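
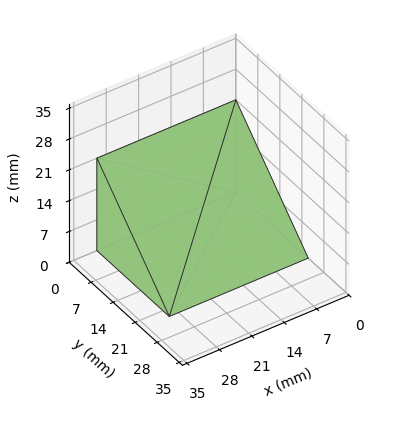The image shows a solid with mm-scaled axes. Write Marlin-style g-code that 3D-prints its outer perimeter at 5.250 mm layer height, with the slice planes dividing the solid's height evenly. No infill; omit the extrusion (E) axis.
Reading the render: the shape is a wedge (ramp): 30 × 23 mm base, rising to 21 mm along the y=0 edge and sloping linearly to z=0 at y=23 (dimensions read to the nearest mm from the axis ticks). For the g-code, the solid's height is divided into equal slices at the stated Δz and each level perimeter traced with G1 moves after a G0 lift.

; perimeter-only toolpath
G21 ; units = mm
G90 ; absolute positioning
G28 ; home
; layer 1
G0 Z5.250
G0 X0.000 Y0.000
G1 X30.000 Y0.000
G1 X30.000 Y17.250
G1 X0.000 Y17.250
G1 X0.000 Y0.000
; layer 2
G0 Z10.500
G0 X0.000 Y0.000
G1 X30.000 Y0.000
G1 X30.000 Y11.500
G1 X0.000 Y11.500
G1 X0.000 Y0.000
; layer 3
G0 Z15.750
G0 X0.000 Y0.000
G1 X30.000 Y0.000
G1 X30.000 Y5.750
G1 X0.000 Y5.750
G1 X0.000 Y0.000
M2 ; end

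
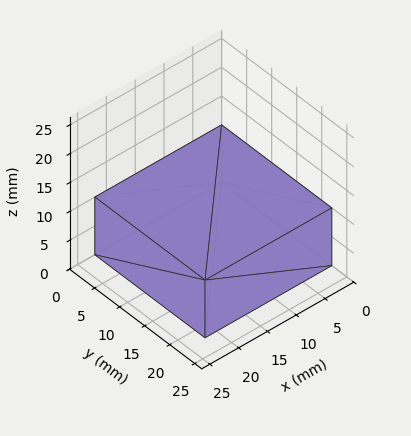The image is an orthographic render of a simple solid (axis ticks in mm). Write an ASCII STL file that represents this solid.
Reading the render: the shape is a rectangular box, roughly 22 × 22 mm footprint and 10 mm tall (dimensions read to the nearest mm from the axis ticks). For the STL, each face is triangulated and given an outward normal.

solid part
  facet normal 0.0000 0.0000 -1.0000
    outer loop
      vertex 22.000 22.000 0.000
      vertex 22.000 0.000 0.000
      vertex 0.000 0.000 0.000
    endloop
  endfacet
  facet normal 0.0000 0.0000 -1.0000
    outer loop
      vertex 0.000 22.000 0.000
      vertex 22.000 22.000 0.000
      vertex 0.000 0.000 0.000
    endloop
  endfacet
  facet normal 0.0000 0.0000 1.0000
    outer loop
      vertex 0.000 0.000 10.000
      vertex 22.000 0.000 10.000
      vertex 22.000 22.000 10.000
    endloop
  endfacet
  facet normal 0.0000 0.0000 1.0000
    outer loop
      vertex 0.000 0.000 10.000
      vertex 22.000 22.000 10.000
      vertex 0.000 22.000 10.000
    endloop
  endfacet
  facet normal 0.0000 -1.0000 0.0000
    outer loop
      vertex 0.000 0.000 0.000
      vertex 22.000 0.000 0.000
      vertex 22.000 0.000 10.000
    endloop
  endfacet
  facet normal 0.0000 -1.0000 0.0000
    outer loop
      vertex 0.000 0.000 0.000
      vertex 22.000 0.000 10.000
      vertex 0.000 0.000 10.000
    endloop
  endfacet
  facet normal 0.0000 1.0000 0.0000
    outer loop
      vertex 22.000 22.000 10.000
      vertex 22.000 22.000 0.000
      vertex 0.000 22.000 0.000
    endloop
  endfacet
  facet normal 0.0000 1.0000 0.0000
    outer loop
      vertex 0.000 22.000 10.000
      vertex 22.000 22.000 10.000
      vertex 0.000 22.000 0.000
    endloop
  endfacet
  facet normal -1.0000 0.0000 0.0000
    outer loop
      vertex 0.000 22.000 10.000
      vertex 0.000 22.000 0.000
      vertex 0.000 0.000 0.000
    endloop
  endfacet
  facet normal -1.0000 0.0000 0.0000
    outer loop
      vertex 0.000 0.000 10.000
      vertex 0.000 22.000 10.000
      vertex 0.000 0.000 0.000
    endloop
  endfacet
  facet normal 1.0000 0.0000 0.0000
    outer loop
      vertex 22.000 0.000 0.000
      vertex 22.000 22.000 0.000
      vertex 22.000 22.000 10.000
    endloop
  endfacet
  facet normal 1.0000 0.0000 0.0000
    outer loop
      vertex 22.000 0.000 0.000
      vertex 22.000 22.000 10.000
      vertex 22.000 0.000 10.000
    endloop
  endfacet
endsolid part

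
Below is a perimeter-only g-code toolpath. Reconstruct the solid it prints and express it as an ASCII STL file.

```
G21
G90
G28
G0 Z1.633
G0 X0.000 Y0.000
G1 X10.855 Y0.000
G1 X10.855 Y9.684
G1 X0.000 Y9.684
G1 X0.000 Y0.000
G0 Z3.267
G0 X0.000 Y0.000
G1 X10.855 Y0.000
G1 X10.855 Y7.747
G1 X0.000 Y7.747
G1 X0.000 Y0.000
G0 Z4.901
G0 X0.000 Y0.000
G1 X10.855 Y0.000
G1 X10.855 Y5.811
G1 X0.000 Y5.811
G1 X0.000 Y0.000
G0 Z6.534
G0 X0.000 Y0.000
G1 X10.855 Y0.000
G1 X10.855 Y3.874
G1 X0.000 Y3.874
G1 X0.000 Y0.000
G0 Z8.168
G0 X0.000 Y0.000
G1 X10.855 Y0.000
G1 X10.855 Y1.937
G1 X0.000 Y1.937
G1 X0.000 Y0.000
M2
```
solid part
  facet normal 0.0000 0.0000 -1.0000
    outer loop
      vertex 10.855 11.621 0.000
      vertex 10.855 0.000 0.000
      vertex 0.000 0.000 0.000
    endloop
  endfacet
  facet normal 0.0000 0.0000 -1.0000
    outer loop
      vertex 0.000 11.621 0.000
      vertex 10.855 11.621 0.000
      vertex 0.000 0.000 0.000
    endloop
  endfacet
  facet normal 0.0000 -1.0000 0.0000
    outer loop
      vertex 0.000 0.000 0.000
      vertex 10.855 0.000 0.000
      vertex 10.855 0.000 9.801
    endloop
  endfacet
  facet normal 0.0000 -1.0000 0.0000
    outer loop
      vertex 0.000 0.000 0.000
      vertex 10.855 0.000 9.801
      vertex 0.000 0.000 9.801
    endloop
  endfacet
  facet normal 0.0000 0.6447 0.7644
    outer loop
      vertex 0.000 0.000 9.801
      vertex 10.855 0.000 9.801
      vertex 10.855 11.621 0.000
    endloop
  endfacet
  facet normal 0.0000 0.6447 0.7644
    outer loop
      vertex 0.000 0.000 9.801
      vertex 10.855 11.621 0.000
      vertex 0.000 11.621 0.000
    endloop
  endfacet
  facet normal -1.0000 0.0000 0.0000
    outer loop
      vertex 0.000 0.000 9.801
      vertex 0.000 11.621 0.000
      vertex 0.000 0.000 0.000
    endloop
  endfacet
  facet normal 1.0000 0.0000 0.0000
    outer loop
      vertex 10.855 0.000 0.000
      vertex 10.855 11.621 0.000
      vertex 10.855 0.000 9.801
    endloop
  endfacet
endsolid part

The G0 Z moves step by Δz≈1.633 mm. The G1 loops shrink linearly with z, so the solid tapers from its base footprint up to z≈9.8. Closing with a flat bottom cap and the tapered top and triangulating gives 8 facets — a wedge (ramp): 10.9 × 11.6 mm base, rising to 9.8 mm along the y=0 edge and sloping linearly to z=0 at y=11.6.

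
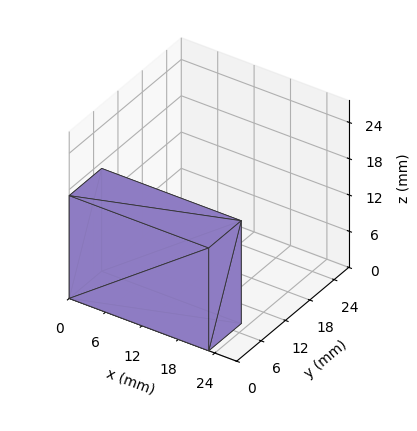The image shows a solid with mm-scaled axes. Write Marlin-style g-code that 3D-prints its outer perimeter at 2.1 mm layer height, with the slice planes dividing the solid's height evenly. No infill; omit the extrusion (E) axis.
Reading the render: the shape is a rectangular box, roughly 23 × 8 mm footprint and 17 mm tall (dimensions read to the nearest mm from the axis ticks). For the g-code, the solid's height is divided into equal slices at the stated Δz and each level perimeter traced with G1 moves after a G0 lift.

; perimeter-only toolpath
G21 ; units = mm
G90 ; absolute positioning
G28 ; home
; layer 1
G0 Z2.1
G0 X0.0 Y0.0
G1 X23.0 Y0.0
G1 X23.0 Y8.0
G1 X0.0 Y8.0
G1 X0.0 Y0.0
; layer 2
G0 Z4.2
G0 X0.0 Y0.0
G1 X23.0 Y0.0
G1 X23.0 Y8.0
G1 X0.0 Y8.0
G1 X0.0 Y0.0
; layer 3
G0 Z6.4
G0 X0.0 Y0.0
G1 X23.0 Y0.0
G1 X23.0 Y8.0
G1 X0.0 Y8.0
G1 X0.0 Y0.0
; layer 4
G0 Z8.5
G0 X0.0 Y0.0
G1 X23.0 Y0.0
G1 X23.0 Y8.0
G1 X0.0 Y8.0
G1 X0.0 Y0.0
; layer 5
G0 Z10.6
G0 X0.0 Y0.0
G1 X23.0 Y0.0
G1 X23.0 Y8.0
G1 X0.0 Y8.0
G1 X0.0 Y0.0
; layer 6
G0 Z12.8
G0 X0.0 Y0.0
G1 X23.0 Y0.0
G1 X23.0 Y8.0
G1 X0.0 Y8.0
G1 X0.0 Y0.0
; layer 7
G0 Z14.9
G0 X0.0 Y0.0
G1 X23.0 Y0.0
G1 X23.0 Y8.0
G1 X0.0 Y8.0
G1 X0.0 Y0.0
; layer 8
G0 Z17.0
G0 X0.0 Y0.0
G1 X23.0 Y0.0
G1 X23.0 Y8.0
G1 X0.0 Y8.0
G1 X0.0 Y0.0
M2 ; end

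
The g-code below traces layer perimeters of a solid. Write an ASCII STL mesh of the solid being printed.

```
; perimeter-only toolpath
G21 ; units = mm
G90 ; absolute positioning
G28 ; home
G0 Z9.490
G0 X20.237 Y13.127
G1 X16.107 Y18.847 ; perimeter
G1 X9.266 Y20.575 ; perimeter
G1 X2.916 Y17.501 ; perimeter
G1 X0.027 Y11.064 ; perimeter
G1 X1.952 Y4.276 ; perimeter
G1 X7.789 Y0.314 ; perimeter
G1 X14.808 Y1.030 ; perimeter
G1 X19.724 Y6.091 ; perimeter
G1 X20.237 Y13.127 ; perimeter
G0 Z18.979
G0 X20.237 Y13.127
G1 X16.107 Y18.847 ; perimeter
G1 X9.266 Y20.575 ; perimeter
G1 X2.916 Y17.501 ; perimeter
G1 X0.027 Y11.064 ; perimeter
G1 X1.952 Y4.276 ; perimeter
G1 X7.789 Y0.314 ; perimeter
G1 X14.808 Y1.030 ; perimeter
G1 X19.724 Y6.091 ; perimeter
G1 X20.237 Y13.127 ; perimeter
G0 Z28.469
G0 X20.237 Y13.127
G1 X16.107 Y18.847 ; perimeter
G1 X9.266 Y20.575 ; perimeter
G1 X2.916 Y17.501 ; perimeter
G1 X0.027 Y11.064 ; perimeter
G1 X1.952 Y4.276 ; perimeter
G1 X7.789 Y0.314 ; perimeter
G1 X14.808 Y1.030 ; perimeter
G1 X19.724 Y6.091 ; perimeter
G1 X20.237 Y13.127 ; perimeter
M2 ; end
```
solid part
  facet normal 0.0000 0.0000 -1.0000
    outer loop
      vertex 9.266 20.575 0.000
      vertex 16.107 18.847 0.000
      vertex 20.237 13.127 0.000
    endloop
  endfacet
  facet normal 0.0000 0.0000 -1.0000
    outer loop
      vertex 2.916 17.501 0.000
      vertex 9.266 20.575 0.000
      vertex 20.237 13.127 0.000
    endloop
  endfacet
  facet normal 0.0000 0.0000 -1.0000
    outer loop
      vertex 0.027 11.064 0.000
      vertex 2.916 17.501 0.000
      vertex 20.237 13.127 0.000
    endloop
  endfacet
  facet normal 0.0000 0.0000 -1.0000
    outer loop
      vertex 1.952 4.276 0.000
      vertex 0.027 11.064 0.000
      vertex 20.237 13.127 0.000
    endloop
  endfacet
  facet normal 0.0000 0.0000 -1.0000
    outer loop
      vertex 7.789 0.314 0.000
      vertex 1.952 4.276 0.000
      vertex 20.237 13.127 0.000
    endloop
  endfacet
  facet normal 0.0000 0.0000 -1.0000
    outer loop
      vertex 14.808 1.030 0.000
      vertex 7.789 0.314 0.000
      vertex 20.237 13.127 0.000
    endloop
  endfacet
  facet normal 0.0000 0.0000 -1.0000
    outer loop
      vertex 19.724 6.091 0.000
      vertex 14.808 1.030 0.000
      vertex 20.237 13.127 0.000
    endloop
  endfacet
  facet normal 0.0000 0.0000 1.0000
    outer loop
      vertex 20.237 13.127 28.469
      vertex 16.107 18.847 28.469
      vertex 9.266 20.575 28.469
    endloop
  endfacet
  facet normal 0.0000 0.0000 1.0000
    outer loop
      vertex 20.237 13.127 28.469
      vertex 9.266 20.575 28.469
      vertex 2.916 17.501 28.469
    endloop
  endfacet
  facet normal 0.0000 0.0000 1.0000
    outer loop
      vertex 20.237 13.127 28.469
      vertex 2.916 17.501 28.469
      vertex 0.027 11.064 28.469
    endloop
  endfacet
  facet normal 0.0000 0.0000 1.0000
    outer loop
      vertex 20.237 13.127 28.469
      vertex 0.027 11.064 28.469
      vertex 1.952 4.276 28.469
    endloop
  endfacet
  facet normal 0.0000 0.0000 1.0000
    outer loop
      vertex 20.237 13.127 28.469
      vertex 1.952 4.276 28.469
      vertex 7.789 0.314 28.469
    endloop
  endfacet
  facet normal 0.0000 0.0000 1.0000
    outer loop
      vertex 20.237 13.127 28.469
      vertex 7.789 0.314 28.469
      vertex 14.808 1.030 28.469
    endloop
  endfacet
  facet normal 0.0000 0.0000 1.0000
    outer loop
      vertex 20.237 13.127 28.469
      vertex 14.808 1.030 28.469
      vertex 19.724 6.091 28.469
    endloop
  endfacet
  facet normal 0.8108 0.5854 0.0000
    outer loop
      vertex 20.237 13.127 0.000
      vertex 16.107 18.847 0.000
      vertex 16.107 18.847 28.469
    endloop
  endfacet
  facet normal 0.8108 0.5854 0.0000
    outer loop
      vertex 20.237 13.127 0.000
      vertex 16.107 18.847 28.469
      vertex 20.237 13.127 28.469
    endloop
  endfacet
  facet normal 0.2449 0.9695 0.0000
    outer loop
      vertex 16.107 18.847 0.000
      vertex 9.266 20.575 0.000
      vertex 9.266 20.575 28.469
    endloop
  endfacet
  facet normal 0.2449 0.9695 0.0000
    outer loop
      vertex 16.107 18.847 0.000
      vertex 9.266 20.575 28.469
      vertex 16.107 18.847 28.469
    endloop
  endfacet
  facet normal -0.4357 0.9001 0.0000
    outer loop
      vertex 9.266 20.575 0.000
      vertex 2.916 17.501 0.000
      vertex 2.916 17.501 28.469
    endloop
  endfacet
  facet normal -0.4357 0.9001 0.0000
    outer loop
      vertex 9.266 20.575 0.000
      vertex 2.916 17.501 28.469
      vertex 9.266 20.575 28.469
    endloop
  endfacet
  facet normal -0.9123 0.4095 0.0000
    outer loop
      vertex 2.916 17.501 0.000
      vertex 0.027 11.064 0.000
      vertex 0.027 11.064 28.469
    endloop
  endfacet
  facet normal -0.9123 0.4095 0.0000
    outer loop
      vertex 2.916 17.501 0.000
      vertex 0.027 11.064 28.469
      vertex 2.916 17.501 28.469
    endloop
  endfacet
  facet normal -0.9621 -0.2728 0.0000
    outer loop
      vertex 0.027 11.064 0.000
      vertex 1.952 4.276 0.000
      vertex 1.952 4.276 28.469
    endloop
  endfacet
  facet normal -0.9621 -0.2728 0.0000
    outer loop
      vertex 0.027 11.064 0.000
      vertex 1.952 4.276 28.469
      vertex 0.027 11.064 28.469
    endloop
  endfacet
  facet normal -0.5616 -0.8274 0.0000
    outer loop
      vertex 1.952 4.276 0.000
      vertex 7.789 0.314 0.000
      vertex 7.789 0.314 28.469
    endloop
  endfacet
  facet normal -0.5616 -0.8274 0.0000
    outer loop
      vertex 1.952 4.276 0.000
      vertex 7.789 0.314 28.469
      vertex 1.952 4.276 28.469
    endloop
  endfacet
  facet normal 0.1015 -0.9948 0.0000
    outer loop
      vertex 7.789 0.314 0.000
      vertex 14.808 1.030 0.000
      vertex 14.808 1.030 28.469
    endloop
  endfacet
  facet normal 0.1015 -0.9948 0.0000
    outer loop
      vertex 7.789 0.314 0.000
      vertex 14.808 1.030 28.469
      vertex 7.789 0.314 28.469
    endloop
  endfacet
  facet normal 0.7173 -0.6968 0.0000
    outer loop
      vertex 14.808 1.030 0.000
      vertex 19.724 6.091 0.000
      vertex 19.724 6.091 28.469
    endloop
  endfacet
  facet normal 0.7173 -0.6968 0.0000
    outer loop
      vertex 14.808 1.030 0.000
      vertex 19.724 6.091 28.469
      vertex 14.808 1.030 28.469
    endloop
  endfacet
  facet normal 0.9974 -0.0727 0.0000
    outer loop
      vertex 19.724 6.091 0.000
      vertex 20.237 13.127 0.000
      vertex 20.237 13.127 28.469
    endloop
  endfacet
  facet normal 0.9974 -0.0727 0.0000
    outer loop
      vertex 19.724 6.091 0.000
      vertex 20.237 13.127 28.469
      vertex 19.724 6.091 28.469
    endloop
  endfacet
endsolid part

The G0 Z moves step by Δz≈9.490 mm. Every layer's G1 loop is the same polygon, so the solid is a straight extrusion of it from z=0 to z≈28.5. Closing with flat bottom and top caps and triangulating gives 32 facets — a regular 9-sided prism (a cylinder approximated with 9 flat sides), circumscribed radius ≈ 10.3 mm, height ≈ 28.5 mm.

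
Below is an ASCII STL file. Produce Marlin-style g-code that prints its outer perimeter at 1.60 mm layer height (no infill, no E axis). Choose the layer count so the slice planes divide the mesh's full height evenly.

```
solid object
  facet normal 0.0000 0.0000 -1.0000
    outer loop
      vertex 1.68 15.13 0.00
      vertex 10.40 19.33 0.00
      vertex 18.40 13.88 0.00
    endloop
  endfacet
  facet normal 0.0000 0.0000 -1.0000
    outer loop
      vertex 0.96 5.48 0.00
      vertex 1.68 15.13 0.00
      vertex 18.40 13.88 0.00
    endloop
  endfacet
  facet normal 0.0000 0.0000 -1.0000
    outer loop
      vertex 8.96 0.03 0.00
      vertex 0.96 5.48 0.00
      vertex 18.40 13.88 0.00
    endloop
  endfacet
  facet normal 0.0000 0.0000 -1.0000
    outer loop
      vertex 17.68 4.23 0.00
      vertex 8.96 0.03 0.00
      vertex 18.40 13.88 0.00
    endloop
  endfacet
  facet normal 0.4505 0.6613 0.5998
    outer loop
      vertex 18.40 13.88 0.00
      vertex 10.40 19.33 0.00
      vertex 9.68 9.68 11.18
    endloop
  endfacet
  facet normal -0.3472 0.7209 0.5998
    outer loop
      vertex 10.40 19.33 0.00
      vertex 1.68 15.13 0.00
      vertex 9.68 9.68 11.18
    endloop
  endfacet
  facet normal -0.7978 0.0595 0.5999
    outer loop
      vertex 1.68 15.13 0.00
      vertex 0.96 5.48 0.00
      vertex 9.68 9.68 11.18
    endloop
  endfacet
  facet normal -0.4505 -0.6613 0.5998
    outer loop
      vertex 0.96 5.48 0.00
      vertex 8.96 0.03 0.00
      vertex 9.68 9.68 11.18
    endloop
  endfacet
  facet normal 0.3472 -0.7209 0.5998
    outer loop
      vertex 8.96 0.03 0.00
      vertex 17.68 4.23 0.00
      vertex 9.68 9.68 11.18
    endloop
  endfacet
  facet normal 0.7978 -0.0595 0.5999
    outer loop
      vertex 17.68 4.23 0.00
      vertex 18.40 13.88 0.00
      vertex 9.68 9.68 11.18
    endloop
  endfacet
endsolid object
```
; perimeter-only toolpath
G21 ; units = mm
G90 ; absolute positioning
G28 ; home
; layer 1
G0 Z1.60
G0 X17.15 Y13.28
G1 X10.30 Y17.95
G1 X2.82 Y14.35
G1 X2.21 Y6.08
G1 X9.06 Y1.41
G1 X16.54 Y5.01
G1 X17.15 Y13.28
; layer 2
G0 Z3.19
G0 X15.91 Y12.68
G1 X10.19 Y16.57
G1 X3.97 Y13.57
G1 X3.45 Y6.68
G1 X9.17 Y2.79
G1 X15.39 Y5.79
G1 X15.91 Y12.68
; layer 3
G0 Z4.79
G0 X14.66 Y12.08
G1 X10.09 Y15.19
G1 X5.11 Y12.79
G1 X4.70 Y7.28
G1 X9.27 Y4.17
G1 X14.25 Y6.57
G1 X14.66 Y12.08
; layer 4
G0 Z6.39
G0 X13.42 Y11.48
G1 X9.99 Y13.82
G1 X6.25 Y12.02
G1 X5.94 Y7.88
G1 X9.37 Y5.54
G1 X13.11 Y7.34
G1 X13.42 Y11.48
; layer 5
G0 Z7.99
G0 X12.17 Y10.88
G1 X9.89 Y12.44
G1 X7.39 Y11.24
G1 X7.19 Y8.48
G1 X9.47 Y6.92
G1 X11.97 Y8.12
G1 X12.17 Y10.88
; layer 6
G0 Z9.58
G0 X10.93 Y10.28
G1 X9.78 Y11.06
G1 X8.54 Y10.46
G1 X8.43 Y9.08
G1 X9.58 Y8.30
G1 X10.82 Y8.90
G1 X10.93 Y10.28
M2 ; end

The solid is a regular 6-sided pyramid, base circumscribed radius ≈ 9.68 mm, apex at z ≈ 11.2 mm. Slicing at Δz = 1.60 mm — 7 equal slices spanning the solid's height, so layer i sits at z = i·h/7 — gives 6 non-empty perimeters. Each is a 6-segment closed polygon; G0 lifts to the layer z and rapids to the start vertex, then G1 traces the edges. The cross-section shrinks linearly with z (the slice at the apex is degenerate and omitted).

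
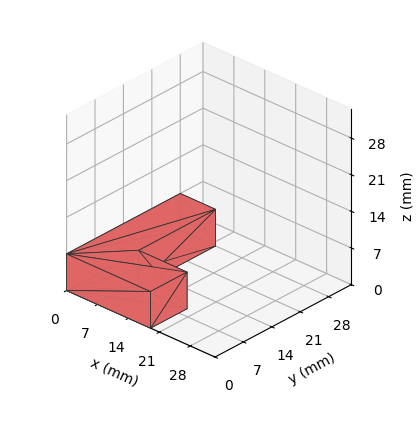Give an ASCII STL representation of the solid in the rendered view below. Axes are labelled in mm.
Reading the render: the shape is an L-shaped prism: outer 19 × 28 mm, arm thicknesses ≈ 9 mm (horizontal) and 8 mm (vertical), extruded 7 mm in z (dimensions read to the nearest mm from the axis ticks). For the STL, each face is triangulated and given an outward normal.

solid part
  facet normal 0.0000 0.0000 -1.0000
    outer loop
      vertex 19.0 9.0 0.0
      vertex 19.0 0.0 0.0
      vertex 0.0 0.0 0.0
    endloop
  endfacet
  facet normal 0.0000 0.0000 -1.0000
    outer loop
      vertex 8.0 9.0 0.0
      vertex 19.0 9.0 0.0
      vertex 0.0 0.0 0.0
    endloop
  endfacet
  facet normal 0.0000 0.0000 -1.0000
    outer loop
      vertex 8.0 28.0 0.0
      vertex 8.0 9.0 0.0
      vertex 0.0 0.0 0.0
    endloop
  endfacet
  facet normal 0.0000 0.0000 -1.0000
    outer loop
      vertex 0.0 28.0 0.0
      vertex 8.0 28.0 0.0
      vertex 0.0 0.0 0.0
    endloop
  endfacet
  facet normal 0.0000 0.0000 1.0000
    outer loop
      vertex 0.0 0.0 7.0
      vertex 19.0 0.0 7.0
      vertex 19.0 9.0 7.0
    endloop
  endfacet
  facet normal 0.0000 0.0000 1.0000
    outer loop
      vertex 0.0 0.0 7.0
      vertex 19.0 9.0 7.0
      vertex 8.0 9.0 7.0
    endloop
  endfacet
  facet normal 0.0000 0.0000 1.0000
    outer loop
      vertex 0.0 0.0 7.0
      vertex 8.0 9.0 7.0
      vertex 8.0 28.0 7.0
    endloop
  endfacet
  facet normal 0.0000 0.0000 1.0000
    outer loop
      vertex 0.0 0.0 7.0
      vertex 8.0 28.0 7.0
      vertex 0.0 28.0 7.0
    endloop
  endfacet
  facet normal 0.0000 -1.0000 0.0000
    outer loop
      vertex 0.0 0.0 0.0
      vertex 19.0 0.0 0.0
      vertex 19.0 0.0 7.0
    endloop
  endfacet
  facet normal 0.0000 -1.0000 0.0000
    outer loop
      vertex 0.0 0.0 0.0
      vertex 19.0 0.0 7.0
      vertex 0.0 0.0 7.0
    endloop
  endfacet
  facet normal 1.0000 0.0000 0.0000
    outer loop
      vertex 19.0 0.0 0.0
      vertex 19.0 9.0 0.0
      vertex 19.0 9.0 7.0
    endloop
  endfacet
  facet normal 1.0000 0.0000 0.0000
    outer loop
      vertex 19.0 0.0 0.0
      vertex 19.0 9.0 7.0
      vertex 19.0 0.0 7.0
    endloop
  endfacet
  facet normal 0.0000 1.0000 0.0000
    outer loop
      vertex 19.0 9.0 0.0
      vertex 8.0 9.0 0.0
      vertex 8.0 9.0 7.0
    endloop
  endfacet
  facet normal 0.0000 1.0000 0.0000
    outer loop
      vertex 19.0 9.0 0.0
      vertex 8.0 9.0 7.0
      vertex 19.0 9.0 7.0
    endloop
  endfacet
  facet normal 1.0000 0.0000 0.0000
    outer loop
      vertex 8.0 9.0 0.0
      vertex 8.0 28.0 0.0
      vertex 8.0 28.0 7.0
    endloop
  endfacet
  facet normal 1.0000 0.0000 0.0000
    outer loop
      vertex 8.0 9.0 0.0
      vertex 8.0 28.0 7.0
      vertex 8.0 9.0 7.0
    endloop
  endfacet
  facet normal 0.0000 1.0000 0.0000
    outer loop
      vertex 8.0 28.0 0.0
      vertex 0.0 28.0 0.0
      vertex 0.0 28.0 7.0
    endloop
  endfacet
  facet normal 0.0000 1.0000 0.0000
    outer loop
      vertex 8.0 28.0 0.0
      vertex 0.0 28.0 7.0
      vertex 8.0 28.0 7.0
    endloop
  endfacet
  facet normal -1.0000 0.0000 0.0000
    outer loop
      vertex 0.0 28.0 0.0
      vertex 0.0 0.0 0.0
      vertex 0.0 0.0 7.0
    endloop
  endfacet
  facet normal -1.0000 0.0000 0.0000
    outer loop
      vertex 0.0 28.0 0.0
      vertex 0.0 0.0 7.0
      vertex 0.0 28.0 7.0
    endloop
  endfacet
endsolid part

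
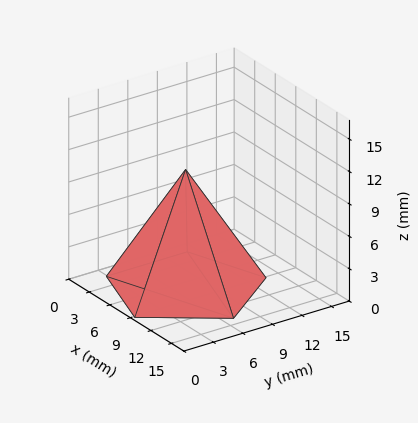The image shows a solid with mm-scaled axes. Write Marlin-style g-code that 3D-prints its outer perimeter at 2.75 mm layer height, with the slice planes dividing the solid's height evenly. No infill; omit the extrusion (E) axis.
Reading the render: the shape is a regular 5-sided pyramid, base circumscribed radius ≈ 7 mm, apex at z ≈ 11 mm (dimensions read to the nearest mm from the axis ticks). For the g-code, the solid's height is divided into equal slices at the stated Δz and each level perimeter traced with G1 moves after a G0 lift.

; perimeter-only toolpath
G21 ; units = mm
G90 ; absolute positioning
G28 ; home
; layer 1
G0 Z2.75
G0 X12.25 Y7.00
G1 X8.62 Y12.00
G1 X2.75 Y10.08
G1 X2.75 Y3.92
G1 X8.62 Y2.00
G1 X12.25 Y7.00
; layer 2
G0 Z5.50
G0 X10.50 Y7.00
G1 X8.08 Y10.33
G1 X4.17 Y9.05
G1 X4.17 Y4.95
G1 X8.08 Y3.67
G1 X10.50 Y7.00
; layer 3
G0 Z8.25
G0 X8.75 Y7.00
G1 X7.54 Y8.66
G1 X5.58 Y8.03
G1 X5.58 Y5.97
G1 X7.54 Y5.33
G1 X8.75 Y7.00
M2 ; end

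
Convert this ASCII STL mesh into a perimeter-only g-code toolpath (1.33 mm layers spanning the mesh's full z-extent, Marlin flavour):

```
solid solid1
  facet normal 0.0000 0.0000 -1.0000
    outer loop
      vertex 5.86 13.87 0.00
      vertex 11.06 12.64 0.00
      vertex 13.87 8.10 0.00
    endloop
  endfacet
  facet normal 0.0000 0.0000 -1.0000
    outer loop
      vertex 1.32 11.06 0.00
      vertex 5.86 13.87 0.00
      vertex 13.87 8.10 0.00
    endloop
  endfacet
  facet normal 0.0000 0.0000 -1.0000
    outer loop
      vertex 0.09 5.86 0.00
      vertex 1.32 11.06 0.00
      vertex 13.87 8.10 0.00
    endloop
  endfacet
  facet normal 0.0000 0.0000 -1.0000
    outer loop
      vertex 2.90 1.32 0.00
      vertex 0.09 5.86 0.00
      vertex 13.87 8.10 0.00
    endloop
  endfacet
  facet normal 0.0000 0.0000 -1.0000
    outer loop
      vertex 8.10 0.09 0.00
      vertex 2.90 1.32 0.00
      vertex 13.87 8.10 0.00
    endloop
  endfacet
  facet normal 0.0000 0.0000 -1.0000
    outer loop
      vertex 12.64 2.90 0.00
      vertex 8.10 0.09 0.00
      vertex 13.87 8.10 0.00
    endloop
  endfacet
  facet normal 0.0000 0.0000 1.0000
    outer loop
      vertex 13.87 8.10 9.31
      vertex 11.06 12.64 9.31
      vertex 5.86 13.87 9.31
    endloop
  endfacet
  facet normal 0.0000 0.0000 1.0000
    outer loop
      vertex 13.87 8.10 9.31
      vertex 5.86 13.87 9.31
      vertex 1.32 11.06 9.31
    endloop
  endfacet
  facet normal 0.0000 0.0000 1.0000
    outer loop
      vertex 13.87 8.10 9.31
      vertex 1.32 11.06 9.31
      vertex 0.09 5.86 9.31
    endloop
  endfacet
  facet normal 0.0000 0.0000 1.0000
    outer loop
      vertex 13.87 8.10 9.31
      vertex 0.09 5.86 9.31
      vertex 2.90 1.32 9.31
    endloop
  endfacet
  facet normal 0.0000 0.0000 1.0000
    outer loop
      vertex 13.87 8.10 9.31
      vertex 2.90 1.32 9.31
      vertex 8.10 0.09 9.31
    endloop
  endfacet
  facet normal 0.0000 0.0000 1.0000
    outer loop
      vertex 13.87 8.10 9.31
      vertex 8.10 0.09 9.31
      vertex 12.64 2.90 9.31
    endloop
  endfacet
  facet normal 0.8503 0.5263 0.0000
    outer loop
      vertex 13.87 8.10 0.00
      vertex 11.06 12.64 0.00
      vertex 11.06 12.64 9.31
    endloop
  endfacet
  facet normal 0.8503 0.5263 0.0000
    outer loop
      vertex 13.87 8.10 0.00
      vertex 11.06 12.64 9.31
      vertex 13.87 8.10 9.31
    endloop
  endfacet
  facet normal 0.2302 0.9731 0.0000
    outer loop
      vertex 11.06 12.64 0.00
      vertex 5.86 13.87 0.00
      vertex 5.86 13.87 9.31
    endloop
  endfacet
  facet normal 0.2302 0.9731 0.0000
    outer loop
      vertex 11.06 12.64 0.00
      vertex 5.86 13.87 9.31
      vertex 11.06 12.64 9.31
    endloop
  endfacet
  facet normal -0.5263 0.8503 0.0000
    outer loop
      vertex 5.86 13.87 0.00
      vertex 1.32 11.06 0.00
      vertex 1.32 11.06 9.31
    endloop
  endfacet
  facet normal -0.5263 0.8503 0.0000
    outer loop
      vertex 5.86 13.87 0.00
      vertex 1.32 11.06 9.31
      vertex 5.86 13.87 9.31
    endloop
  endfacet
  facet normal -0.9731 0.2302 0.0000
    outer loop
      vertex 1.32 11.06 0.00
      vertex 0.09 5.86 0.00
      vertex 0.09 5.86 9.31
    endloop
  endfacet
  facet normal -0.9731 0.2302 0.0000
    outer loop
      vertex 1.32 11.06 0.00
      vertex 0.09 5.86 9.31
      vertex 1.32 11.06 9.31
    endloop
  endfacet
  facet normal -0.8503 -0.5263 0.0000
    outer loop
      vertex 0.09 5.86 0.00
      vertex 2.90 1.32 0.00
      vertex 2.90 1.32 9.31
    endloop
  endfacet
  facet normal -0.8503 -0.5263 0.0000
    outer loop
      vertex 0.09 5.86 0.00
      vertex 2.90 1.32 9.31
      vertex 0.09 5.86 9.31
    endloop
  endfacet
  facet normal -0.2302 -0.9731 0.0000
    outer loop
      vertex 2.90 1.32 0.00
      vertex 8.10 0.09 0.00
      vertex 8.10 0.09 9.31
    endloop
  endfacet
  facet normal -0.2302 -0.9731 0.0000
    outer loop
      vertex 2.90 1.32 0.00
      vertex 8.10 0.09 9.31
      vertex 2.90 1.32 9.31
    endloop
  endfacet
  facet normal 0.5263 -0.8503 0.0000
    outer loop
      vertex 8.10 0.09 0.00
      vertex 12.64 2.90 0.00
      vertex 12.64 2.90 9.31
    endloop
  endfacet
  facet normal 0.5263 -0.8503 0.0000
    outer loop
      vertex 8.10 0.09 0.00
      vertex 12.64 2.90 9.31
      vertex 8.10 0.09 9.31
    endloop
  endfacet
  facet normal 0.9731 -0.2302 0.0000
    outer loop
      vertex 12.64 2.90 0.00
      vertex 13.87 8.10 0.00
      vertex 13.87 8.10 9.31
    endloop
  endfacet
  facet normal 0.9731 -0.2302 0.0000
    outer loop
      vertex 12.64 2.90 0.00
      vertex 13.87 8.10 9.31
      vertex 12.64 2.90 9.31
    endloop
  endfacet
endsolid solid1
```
; perimeter-only toolpath
G21 ; units = mm
G90 ; absolute positioning
G28 ; home
; layer 1
G0 Z1.33
G0 X13.87 Y8.10
G1 X11.06 Y12.64
G1 X5.86 Y13.87
G1 X1.32 Y11.06
G1 X0.09 Y5.86
G1 X2.90 Y1.32
G1 X8.10 Y0.09
G1 X12.64 Y2.90
G1 X13.87 Y8.10
; layer 2
G0 Z2.66
G0 X13.87 Y8.10
G1 X11.06 Y12.64
G1 X5.86 Y13.87
G1 X1.32 Y11.06
G1 X0.09 Y5.86
G1 X2.90 Y1.32
G1 X8.10 Y0.09
G1 X12.64 Y2.90
G1 X13.87 Y8.10
; layer 3
G0 Z3.99
G0 X13.87 Y8.10
G1 X11.06 Y12.64
G1 X5.86 Y13.87
G1 X1.32 Y11.06
G1 X0.09 Y5.86
G1 X2.90 Y1.32
G1 X8.10 Y0.09
G1 X12.64 Y2.90
G1 X13.87 Y8.10
; layer 4
G0 Z5.32
G0 X13.87 Y8.10
G1 X11.06 Y12.64
G1 X5.86 Y13.87
G1 X1.32 Y11.06
G1 X0.09 Y5.86
G1 X2.90 Y1.32
G1 X8.10 Y0.09
G1 X12.64 Y2.90
G1 X13.87 Y8.10
; layer 5
G0 Z6.65
G0 X13.87 Y8.10
G1 X11.06 Y12.64
G1 X5.86 Y13.87
G1 X1.32 Y11.06
G1 X0.09 Y5.86
G1 X2.90 Y1.32
G1 X8.10 Y0.09
G1 X12.64 Y2.90
G1 X13.87 Y8.10
; layer 6
G0 Z7.98
G0 X13.87 Y8.10
G1 X11.06 Y12.64
G1 X5.86 Y13.87
G1 X1.32 Y11.06
G1 X0.09 Y5.86
G1 X2.90 Y1.32
G1 X8.10 Y0.09
G1 X12.64 Y2.90
G1 X13.87 Y8.10
; layer 7
G0 Z9.31
G0 X13.87 Y8.10
G1 X11.06 Y12.64
G1 X5.86 Y13.87
G1 X1.32 Y11.06
G1 X0.09 Y5.86
G1 X2.90 Y1.32
G1 X8.10 Y0.09
G1 X12.64 Y2.90
G1 X13.87 Y8.10
M2 ; end

The solid is a regular 8-sided prism (a cylinder approximated with 8 flat sides), circumscribed radius ≈ 6.98 mm, height ≈ 9.31 mm. Slicing at Δz = 1.33 mm — 7 equal slices spanning the solid's height, so layer i sits at z = i·h/7 — gives 7 non-empty perimeters. Each is a 8-segment closed polygon; G0 lifts to the layer z and rapids to the start vertex, then G1 traces the edges.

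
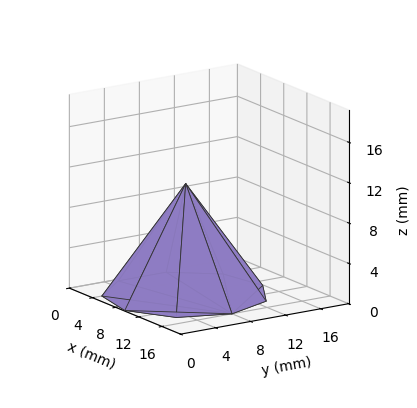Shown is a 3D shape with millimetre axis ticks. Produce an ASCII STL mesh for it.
Reading the render: the shape is a regular 9-sided pyramid, base circumscribed radius ≈ 8 mm, apex at z ≈ 11 mm (dimensions read to the nearest mm from the axis ticks). For the STL, each face is triangulated and given an outward normal.

solid part
  facet normal 0.0000 0.0000 -1.0000
    outer loop
      vertex 9.39 15.88 0.00
      vertex 14.13 13.14 0.00
      vertex 16.00 8.00 0.00
    endloop
  endfacet
  facet normal 0.0000 0.0000 -1.0000
    outer loop
      vertex 4.00 14.93 0.00
      vertex 9.39 15.88 0.00
      vertex 16.00 8.00 0.00
    endloop
  endfacet
  facet normal 0.0000 0.0000 -1.0000
    outer loop
      vertex 0.48 10.74 0.00
      vertex 4.00 14.93 0.00
      vertex 16.00 8.00 0.00
    endloop
  endfacet
  facet normal 0.0000 0.0000 -1.0000
    outer loop
      vertex 0.48 5.26 0.00
      vertex 0.48 10.74 0.00
      vertex 16.00 8.00 0.00
    endloop
  endfacet
  facet normal 0.0000 0.0000 -1.0000
    outer loop
      vertex 4.00 1.07 0.00
      vertex 0.48 5.26 0.00
      vertex 16.00 8.00 0.00
    endloop
  endfacet
  facet normal 0.0000 0.0000 -1.0000
    outer loop
      vertex 9.39 0.12 0.00
      vertex 4.00 1.07 0.00
      vertex 16.00 8.00 0.00
    endloop
  endfacet
  facet normal 0.0000 0.0000 -1.0000
    outer loop
      vertex 14.13 2.86 0.00
      vertex 9.39 0.12 0.00
      vertex 16.00 8.00 0.00
    endloop
  endfacet
  facet normal 0.7759 0.2823 0.5643
    outer loop
      vertex 16.00 8.00 0.00
      vertex 14.13 13.14 0.00
      vertex 8.00 8.00 11.00
    endloop
  endfacet
  facet normal 0.4132 0.7148 0.5642
    outer loop
      vertex 14.13 13.14 0.00
      vertex 9.39 15.88 0.00
      vertex 8.00 8.00 11.00
    endloop
  endfacet
  facet normal -0.1433 0.8130 0.5643
    outer loop
      vertex 9.39 15.88 0.00
      vertex 4.00 14.93 0.00
      vertex 8.00 8.00 11.00
    endloop
  endfacet
  facet normal -0.6321 0.5310 0.5644
    outer loop
      vertex 4.00 14.93 0.00
      vertex 0.48 10.74 0.00
      vertex 8.00 8.00 11.00
    endloop
  endfacet
  facet normal -0.8255 0.0000 0.5644
    outer loop
      vertex 0.48 10.74 0.00
      vertex 0.48 5.26 0.00
      vertex 8.00 8.00 11.00
    endloop
  endfacet
  facet normal -0.6321 -0.5310 0.5644
    outer loop
      vertex 0.48 5.26 0.00
      vertex 4.00 1.07 0.00
      vertex 8.00 8.00 11.00
    endloop
  endfacet
  facet normal -0.1433 -0.8130 0.5643
    outer loop
      vertex 4.00 1.07 0.00
      vertex 9.39 0.12 0.00
      vertex 8.00 8.00 11.00
    endloop
  endfacet
  facet normal 0.4132 -0.7148 0.5642
    outer loop
      vertex 9.39 0.12 0.00
      vertex 14.13 2.86 0.00
      vertex 8.00 8.00 11.00
    endloop
  endfacet
  facet normal 0.7759 -0.2823 0.5643
    outer loop
      vertex 14.13 2.86 0.00
      vertex 16.00 8.00 0.00
      vertex 8.00 8.00 11.00
    endloop
  endfacet
endsolid part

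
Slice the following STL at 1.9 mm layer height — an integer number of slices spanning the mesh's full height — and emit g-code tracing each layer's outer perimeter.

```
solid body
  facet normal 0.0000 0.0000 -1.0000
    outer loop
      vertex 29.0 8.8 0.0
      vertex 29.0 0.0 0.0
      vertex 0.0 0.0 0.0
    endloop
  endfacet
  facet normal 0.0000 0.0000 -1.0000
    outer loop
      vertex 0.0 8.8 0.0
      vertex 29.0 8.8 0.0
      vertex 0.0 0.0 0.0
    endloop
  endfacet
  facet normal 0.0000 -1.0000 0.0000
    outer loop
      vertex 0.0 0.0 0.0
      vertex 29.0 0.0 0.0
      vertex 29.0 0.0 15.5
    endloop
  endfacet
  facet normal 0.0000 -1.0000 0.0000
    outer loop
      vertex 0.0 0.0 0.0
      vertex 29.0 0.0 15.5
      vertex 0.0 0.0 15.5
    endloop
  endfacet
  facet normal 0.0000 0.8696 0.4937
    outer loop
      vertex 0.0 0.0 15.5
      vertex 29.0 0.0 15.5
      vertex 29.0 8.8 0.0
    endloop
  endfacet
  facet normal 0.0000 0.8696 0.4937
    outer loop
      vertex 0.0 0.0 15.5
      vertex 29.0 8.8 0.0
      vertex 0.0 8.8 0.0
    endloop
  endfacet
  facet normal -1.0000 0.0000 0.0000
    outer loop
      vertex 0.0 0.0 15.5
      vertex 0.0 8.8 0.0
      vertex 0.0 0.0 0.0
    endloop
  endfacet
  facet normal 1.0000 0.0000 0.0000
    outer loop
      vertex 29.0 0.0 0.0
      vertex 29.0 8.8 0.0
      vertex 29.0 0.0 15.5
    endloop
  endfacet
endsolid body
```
; perimeter-only toolpath
G21 ; units = mm
G90 ; absolute positioning
G28 ; home
; layer 1
G0 Z1.9
G0 X0.0 Y0.0
G1 X29.0 Y0.0
G1 X29.0 Y7.7
G1 X0.0 Y7.7
G1 X0.0 Y0.0
; layer 2
G0 Z3.9
G0 X0.0 Y0.0
G1 X29.0 Y0.0
G1 X29.0 Y6.6
G1 X0.0 Y6.6
G1 X0.0 Y0.0
; layer 3
G0 Z5.8
G0 X0.0 Y0.0
G1 X29.0 Y0.0
G1 X29.0 Y5.5
G1 X0.0 Y5.5
G1 X0.0 Y0.0
; layer 4
G0 Z7.8
G0 X0.0 Y0.0
G1 X29.0 Y0.0
G1 X29.0 Y4.4
G1 X0.0 Y4.4
G1 X0.0 Y0.0
; layer 5
G0 Z9.7
G0 X0.0 Y0.0
G1 X29.0 Y0.0
G1 X29.0 Y3.3
G1 X0.0 Y3.3
G1 X0.0 Y0.0
; layer 6
G0 Z11.6
G0 X0.0 Y0.0
G1 X29.0 Y0.0
G1 X29.0 Y2.2
G1 X0.0 Y2.2
G1 X0.0 Y0.0
; layer 7
G0 Z13.6
G0 X0.0 Y0.0
G1 X29.0 Y0.0
G1 X29.0 Y1.1
G1 X0.0 Y1.1
G1 X0.0 Y0.0
M2 ; end

The solid is a wedge (ramp): 29 × 8.8 mm base, rising to 15.5 mm along the y=0 edge and sloping linearly to z=0 at y=8.8. Slicing at Δz = 1.9 mm — 8 equal slices spanning the solid's height, so layer i sits at z = i·h/8 — gives 7 non-empty perimeters. Each is a 4-segment closed polygon; G0 lifts to the layer z and rapids to the start vertex, then G1 traces the edges. The cross-section shrinks linearly with z (the slice at the apex is degenerate and omitted).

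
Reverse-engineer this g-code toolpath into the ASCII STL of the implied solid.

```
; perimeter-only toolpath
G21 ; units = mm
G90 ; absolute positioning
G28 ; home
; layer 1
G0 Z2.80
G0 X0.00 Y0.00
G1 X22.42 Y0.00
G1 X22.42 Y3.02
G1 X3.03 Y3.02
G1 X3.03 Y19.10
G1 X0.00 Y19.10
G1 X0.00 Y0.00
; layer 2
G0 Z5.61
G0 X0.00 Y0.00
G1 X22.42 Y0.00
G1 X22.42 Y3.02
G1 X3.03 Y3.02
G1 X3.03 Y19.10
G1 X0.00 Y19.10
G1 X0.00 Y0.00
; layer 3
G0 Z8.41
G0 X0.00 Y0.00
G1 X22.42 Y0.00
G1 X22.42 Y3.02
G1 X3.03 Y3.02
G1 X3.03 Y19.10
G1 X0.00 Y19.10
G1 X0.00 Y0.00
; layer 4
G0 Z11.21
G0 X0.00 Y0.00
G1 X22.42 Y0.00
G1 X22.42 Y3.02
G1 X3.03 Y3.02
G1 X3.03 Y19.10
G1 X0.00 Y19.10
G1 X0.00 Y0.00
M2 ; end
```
solid part
  facet normal 0.0000 0.0000 -1.0000
    outer loop
      vertex 22.42 3.02 0.00
      vertex 22.42 0.00 0.00
      vertex 0.00 0.00 0.00
    endloop
  endfacet
  facet normal 0.0000 0.0000 -1.0000
    outer loop
      vertex 3.03 3.02 0.00
      vertex 22.42 3.02 0.00
      vertex 0.00 0.00 0.00
    endloop
  endfacet
  facet normal 0.0000 0.0000 -1.0000
    outer loop
      vertex 3.03 19.10 0.00
      vertex 3.03 3.02 0.00
      vertex 0.00 0.00 0.00
    endloop
  endfacet
  facet normal 0.0000 0.0000 -1.0000
    outer loop
      vertex 0.00 19.10 0.00
      vertex 3.03 19.10 0.00
      vertex 0.00 0.00 0.00
    endloop
  endfacet
  facet normal 0.0000 0.0000 1.0000
    outer loop
      vertex 0.00 0.00 11.21
      vertex 22.42 0.00 11.21
      vertex 22.42 3.02 11.21
    endloop
  endfacet
  facet normal 0.0000 0.0000 1.0000
    outer loop
      vertex 0.00 0.00 11.21
      vertex 22.42 3.02 11.21
      vertex 3.03 3.02 11.21
    endloop
  endfacet
  facet normal 0.0000 0.0000 1.0000
    outer loop
      vertex 0.00 0.00 11.21
      vertex 3.03 3.02 11.21
      vertex 3.03 19.10 11.21
    endloop
  endfacet
  facet normal 0.0000 0.0000 1.0000
    outer loop
      vertex 0.00 0.00 11.21
      vertex 3.03 19.10 11.21
      vertex 0.00 19.10 11.21
    endloop
  endfacet
  facet normal 0.0000 -1.0000 0.0000
    outer loop
      vertex 0.00 0.00 0.00
      vertex 22.42 0.00 0.00
      vertex 22.42 0.00 11.21
    endloop
  endfacet
  facet normal 0.0000 -1.0000 0.0000
    outer loop
      vertex 0.00 0.00 0.00
      vertex 22.42 0.00 11.21
      vertex 0.00 0.00 11.21
    endloop
  endfacet
  facet normal 1.0000 0.0000 0.0000
    outer loop
      vertex 22.42 0.00 0.00
      vertex 22.42 3.02 0.00
      vertex 22.42 3.02 11.21
    endloop
  endfacet
  facet normal 1.0000 0.0000 0.0000
    outer loop
      vertex 22.42 0.00 0.00
      vertex 22.42 3.02 11.21
      vertex 22.42 0.00 11.21
    endloop
  endfacet
  facet normal 0.0000 1.0000 0.0000
    outer loop
      vertex 22.42 3.02 0.00
      vertex 3.03 3.02 0.00
      vertex 3.03 3.02 11.21
    endloop
  endfacet
  facet normal 0.0000 1.0000 0.0000
    outer loop
      vertex 22.42 3.02 0.00
      vertex 3.03 3.02 11.21
      vertex 22.42 3.02 11.21
    endloop
  endfacet
  facet normal 1.0000 0.0000 0.0000
    outer loop
      vertex 3.03 3.02 0.00
      vertex 3.03 19.10 0.00
      vertex 3.03 19.10 11.21
    endloop
  endfacet
  facet normal 1.0000 0.0000 0.0000
    outer loop
      vertex 3.03 3.02 0.00
      vertex 3.03 19.10 11.21
      vertex 3.03 3.02 11.21
    endloop
  endfacet
  facet normal 0.0000 1.0000 0.0000
    outer loop
      vertex 3.03 19.10 0.00
      vertex 0.00 19.10 0.00
      vertex 0.00 19.10 11.21
    endloop
  endfacet
  facet normal 0.0000 1.0000 0.0000
    outer loop
      vertex 3.03 19.10 0.00
      vertex 0.00 19.10 11.21
      vertex 3.03 19.10 11.21
    endloop
  endfacet
  facet normal -1.0000 0.0000 0.0000
    outer loop
      vertex 0.00 19.10 0.00
      vertex 0.00 0.00 0.00
      vertex 0.00 0.00 11.21
    endloop
  endfacet
  facet normal -1.0000 0.0000 0.0000
    outer loop
      vertex 0.00 19.10 0.00
      vertex 0.00 0.00 11.21
      vertex 0.00 19.10 11.21
    endloop
  endfacet
endsolid part

The G0 Z moves step by Δz≈2.80 mm. Every layer's G1 loop is the same polygon, so the solid is a straight extrusion of it from z=0 to z≈11.2. Closing with flat bottom and top caps and triangulating gives 20 facets — an L-shaped prism: outer 22.4 × 19.1 mm, arm thicknesses ≈ 3.02 mm (horizontal) and 3.03 mm (vertical), extruded 11.2 mm in z.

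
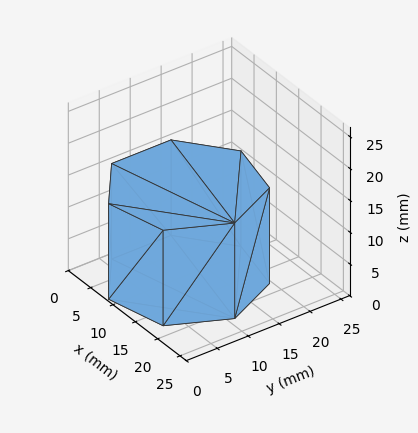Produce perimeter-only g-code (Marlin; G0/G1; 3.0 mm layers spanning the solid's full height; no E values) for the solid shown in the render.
Reading the render: the shape is a regular 7-sided prism (a cylinder approximated with 7 flat sides), circumscribed radius ≈ 11 mm, height ≈ 15 mm (dimensions read to the nearest mm from the axis ticks). For the g-code, the solid's height is divided into equal slices at the stated Δz and each level perimeter traced with G1 moves after a G0 lift.

; perimeter-only toolpath
G21 ; units = mm
G90 ; absolute positioning
G28 ; home
; layer 1
G0 Z3.0
G0 X22.0 Y11.0
G1 X17.9 Y19.6
G1 X8.6 Y21.7
G1 X1.1 Y15.8
G1 X1.1 Y6.2
G1 X8.6 Y0.3
G1 X17.9 Y2.4
G1 X22.0 Y11.0
; layer 2
G0 Z6.0
G0 X22.0 Y11.0
G1 X17.9 Y19.6
G1 X8.6 Y21.7
G1 X1.1 Y15.8
G1 X1.1 Y6.2
G1 X8.6 Y0.3
G1 X17.9 Y2.4
G1 X22.0 Y11.0
; layer 3
G0 Z9.0
G0 X22.0 Y11.0
G1 X17.9 Y19.6
G1 X8.6 Y21.7
G1 X1.1 Y15.8
G1 X1.1 Y6.2
G1 X8.6 Y0.3
G1 X17.9 Y2.4
G1 X22.0 Y11.0
; layer 4
G0 Z12.0
G0 X22.0 Y11.0
G1 X17.9 Y19.6
G1 X8.6 Y21.7
G1 X1.1 Y15.8
G1 X1.1 Y6.2
G1 X8.6 Y0.3
G1 X17.9 Y2.4
G1 X22.0 Y11.0
; layer 5
G0 Z15.0
G0 X22.0 Y11.0
G1 X17.9 Y19.6
G1 X8.6 Y21.7
G1 X1.1 Y15.8
G1 X1.1 Y6.2
G1 X8.6 Y0.3
G1 X17.9 Y2.4
G1 X22.0 Y11.0
M2 ; end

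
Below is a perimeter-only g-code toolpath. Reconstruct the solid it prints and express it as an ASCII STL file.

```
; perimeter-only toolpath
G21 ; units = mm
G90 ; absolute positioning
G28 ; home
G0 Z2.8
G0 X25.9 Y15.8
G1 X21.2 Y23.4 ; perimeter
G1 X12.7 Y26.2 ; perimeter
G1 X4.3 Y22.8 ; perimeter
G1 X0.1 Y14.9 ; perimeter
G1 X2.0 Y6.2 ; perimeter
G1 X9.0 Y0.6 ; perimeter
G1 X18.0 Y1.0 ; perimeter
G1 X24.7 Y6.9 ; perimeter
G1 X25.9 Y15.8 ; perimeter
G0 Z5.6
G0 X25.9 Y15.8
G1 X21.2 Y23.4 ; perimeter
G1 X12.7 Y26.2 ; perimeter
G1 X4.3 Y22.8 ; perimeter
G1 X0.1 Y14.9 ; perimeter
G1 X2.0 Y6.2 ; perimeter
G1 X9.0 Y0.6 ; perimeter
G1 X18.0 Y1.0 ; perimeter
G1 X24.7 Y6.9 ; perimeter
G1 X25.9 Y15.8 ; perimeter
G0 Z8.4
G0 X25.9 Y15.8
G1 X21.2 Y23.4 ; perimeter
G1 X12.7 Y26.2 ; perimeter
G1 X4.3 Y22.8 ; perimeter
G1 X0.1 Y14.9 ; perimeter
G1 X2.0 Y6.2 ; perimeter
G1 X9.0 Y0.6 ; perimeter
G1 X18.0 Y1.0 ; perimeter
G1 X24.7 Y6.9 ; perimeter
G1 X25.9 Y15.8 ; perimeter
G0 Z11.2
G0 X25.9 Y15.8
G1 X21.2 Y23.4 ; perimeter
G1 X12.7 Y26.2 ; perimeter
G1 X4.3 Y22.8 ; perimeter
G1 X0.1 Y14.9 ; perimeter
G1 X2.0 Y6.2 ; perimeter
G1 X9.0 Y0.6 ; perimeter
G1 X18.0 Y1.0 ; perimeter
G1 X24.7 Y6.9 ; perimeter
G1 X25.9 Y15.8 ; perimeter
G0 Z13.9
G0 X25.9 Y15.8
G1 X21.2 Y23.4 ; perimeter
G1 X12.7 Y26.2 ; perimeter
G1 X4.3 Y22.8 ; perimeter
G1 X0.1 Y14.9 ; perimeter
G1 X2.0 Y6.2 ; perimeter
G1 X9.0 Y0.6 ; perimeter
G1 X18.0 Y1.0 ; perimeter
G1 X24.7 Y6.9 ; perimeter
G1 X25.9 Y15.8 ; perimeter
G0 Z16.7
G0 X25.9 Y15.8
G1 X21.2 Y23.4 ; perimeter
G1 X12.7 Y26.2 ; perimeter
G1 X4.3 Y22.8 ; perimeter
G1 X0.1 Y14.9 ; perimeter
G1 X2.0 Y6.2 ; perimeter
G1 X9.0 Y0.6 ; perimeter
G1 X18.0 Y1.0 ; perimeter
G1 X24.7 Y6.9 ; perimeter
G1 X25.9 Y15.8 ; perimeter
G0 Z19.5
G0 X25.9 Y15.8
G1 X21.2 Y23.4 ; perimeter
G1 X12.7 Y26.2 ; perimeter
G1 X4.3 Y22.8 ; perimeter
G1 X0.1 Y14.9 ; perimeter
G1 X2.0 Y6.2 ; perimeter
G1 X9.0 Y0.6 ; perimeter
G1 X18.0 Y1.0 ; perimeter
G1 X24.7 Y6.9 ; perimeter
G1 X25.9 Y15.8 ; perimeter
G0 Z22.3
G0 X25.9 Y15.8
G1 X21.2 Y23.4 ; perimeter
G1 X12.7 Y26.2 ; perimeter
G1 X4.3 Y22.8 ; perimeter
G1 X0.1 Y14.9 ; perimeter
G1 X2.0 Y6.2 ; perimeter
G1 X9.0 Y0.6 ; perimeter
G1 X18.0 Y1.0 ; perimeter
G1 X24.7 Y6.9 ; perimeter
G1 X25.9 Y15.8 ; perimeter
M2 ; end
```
solid part
  facet normal 0.0000 0.0000 -1.0000
    outer loop
      vertex 12.7 26.2 0.0
      vertex 21.2 23.4 0.0
      vertex 25.9 15.8 0.0
    endloop
  endfacet
  facet normal 0.0000 0.0000 -1.0000
    outer loop
      vertex 4.3 22.8 0.0
      vertex 12.7 26.2 0.0
      vertex 25.9 15.8 0.0
    endloop
  endfacet
  facet normal 0.0000 0.0000 -1.0000
    outer loop
      vertex 0.1 14.9 0.0
      vertex 4.3 22.8 0.0
      vertex 25.9 15.8 0.0
    endloop
  endfacet
  facet normal 0.0000 0.0000 -1.0000
    outer loop
      vertex 2.0 6.2 0.0
      vertex 0.1 14.9 0.0
      vertex 25.9 15.8 0.0
    endloop
  endfacet
  facet normal 0.0000 0.0000 -1.0000
    outer loop
      vertex 9.0 0.6 0.0
      vertex 2.0 6.2 0.0
      vertex 25.9 15.8 0.0
    endloop
  endfacet
  facet normal 0.0000 0.0000 -1.0000
    outer loop
      vertex 18.0 1.0 0.0
      vertex 9.0 0.6 0.0
      vertex 25.9 15.8 0.0
    endloop
  endfacet
  facet normal 0.0000 0.0000 -1.0000
    outer loop
      vertex 24.7 6.9 0.0
      vertex 18.0 1.0 0.0
      vertex 25.9 15.8 0.0
    endloop
  endfacet
  facet normal 0.0000 0.0000 1.0000
    outer loop
      vertex 25.9 15.8 22.3
      vertex 21.2 23.4 22.3
      vertex 12.7 26.2 22.3
    endloop
  endfacet
  facet normal 0.0000 0.0000 1.0000
    outer loop
      vertex 25.9 15.8 22.3
      vertex 12.7 26.2 22.3
      vertex 4.3 22.8 22.3
    endloop
  endfacet
  facet normal 0.0000 0.0000 1.0000
    outer loop
      vertex 25.9 15.8 22.3
      vertex 4.3 22.8 22.3
      vertex 0.1 14.9 22.3
    endloop
  endfacet
  facet normal 0.0000 0.0000 1.0000
    outer loop
      vertex 25.9 15.8 22.3
      vertex 0.1 14.9 22.3
      vertex 2.0 6.2 22.3
    endloop
  endfacet
  facet normal 0.0000 0.0000 1.0000
    outer loop
      vertex 25.9 15.8 22.3
      vertex 2.0 6.2 22.3
      vertex 9.0 0.6 22.3
    endloop
  endfacet
  facet normal 0.0000 0.0000 1.0000
    outer loop
      vertex 25.9 15.8 22.3
      vertex 9.0 0.6 22.3
      vertex 18.0 1.0 22.3
    endloop
  endfacet
  facet normal 0.0000 0.0000 1.0000
    outer loop
      vertex 25.9 15.8 22.3
      vertex 18.0 1.0 22.3
      vertex 24.7 6.9 22.3
    endloop
  endfacet
  facet normal 0.8505 0.5260 0.0000
    outer loop
      vertex 25.9 15.8 0.0
      vertex 21.2 23.4 0.0
      vertex 21.2 23.4 22.3
    endloop
  endfacet
  facet normal 0.8505 0.5260 0.0000
    outer loop
      vertex 25.9 15.8 0.0
      vertex 21.2 23.4 22.3
      vertex 25.9 15.8 22.3
    endloop
  endfacet
  facet normal 0.3129 0.9498 0.0000
    outer loop
      vertex 21.2 23.4 0.0
      vertex 12.7 26.2 0.0
      vertex 12.7 26.2 22.3
    endloop
  endfacet
  facet normal 0.3129 0.9498 0.0000
    outer loop
      vertex 21.2 23.4 0.0
      vertex 12.7 26.2 22.3
      vertex 21.2 23.4 22.3
    endloop
  endfacet
  facet normal -0.3752 0.9269 0.0000
    outer loop
      vertex 12.7 26.2 0.0
      vertex 4.3 22.8 0.0
      vertex 4.3 22.8 22.3
    endloop
  endfacet
  facet normal -0.3752 0.9269 0.0000
    outer loop
      vertex 12.7 26.2 0.0
      vertex 4.3 22.8 22.3
      vertex 12.7 26.2 22.3
    endloop
  endfacet
  facet normal -0.8830 0.4694 0.0000
    outer loop
      vertex 4.3 22.8 0.0
      vertex 0.1 14.9 0.0
      vertex 0.1 14.9 22.3
    endloop
  endfacet
  facet normal -0.8830 0.4694 0.0000
    outer loop
      vertex 4.3 22.8 0.0
      vertex 0.1 14.9 22.3
      vertex 4.3 22.8 22.3
    endloop
  endfacet
  facet normal -0.9770 -0.2134 0.0000
    outer loop
      vertex 0.1 14.9 0.0
      vertex 2.0 6.2 0.0
      vertex 2.0 6.2 22.3
    endloop
  endfacet
  facet normal -0.9770 -0.2134 0.0000
    outer loop
      vertex 0.1 14.9 0.0
      vertex 2.0 6.2 22.3
      vertex 0.1 14.9 22.3
    endloop
  endfacet
  facet normal -0.6247 -0.7809 0.0000
    outer loop
      vertex 2.0 6.2 0.0
      vertex 9.0 0.6 0.0
      vertex 9.0 0.6 22.3
    endloop
  endfacet
  facet normal -0.6247 -0.7809 0.0000
    outer loop
      vertex 2.0 6.2 0.0
      vertex 9.0 0.6 22.3
      vertex 2.0 6.2 22.3
    endloop
  endfacet
  facet normal 0.0444 -0.9990 0.0000
    outer loop
      vertex 9.0 0.6 0.0
      vertex 18.0 1.0 0.0
      vertex 18.0 1.0 22.3
    endloop
  endfacet
  facet normal 0.0444 -0.9990 0.0000
    outer loop
      vertex 9.0 0.6 0.0
      vertex 18.0 1.0 22.3
      vertex 9.0 0.6 22.3
    endloop
  endfacet
  facet normal 0.6609 -0.7505 0.0000
    outer loop
      vertex 18.0 1.0 0.0
      vertex 24.7 6.9 0.0
      vertex 24.7 6.9 22.3
    endloop
  endfacet
  facet normal 0.6609 -0.7505 0.0000
    outer loop
      vertex 18.0 1.0 0.0
      vertex 24.7 6.9 22.3
      vertex 18.0 1.0 22.3
    endloop
  endfacet
  facet normal 0.9910 -0.1336 0.0000
    outer loop
      vertex 24.7 6.9 0.0
      vertex 25.9 15.8 0.0
      vertex 25.9 15.8 22.3
    endloop
  endfacet
  facet normal 0.9910 -0.1336 0.0000
    outer loop
      vertex 24.7 6.9 0.0
      vertex 25.9 15.8 22.3
      vertex 24.7 6.9 22.3
    endloop
  endfacet
endsolid part

The G0 Z moves step by Δz≈2.8 mm. Every layer's G1 loop is the same polygon, so the solid is a straight extrusion of it from z=0 to z≈22.3. Closing with flat bottom and top caps and triangulating gives 32 facets — a regular 9-sided prism (a cylinder approximated with 9 flat sides), circumscribed radius ≈ 13.1 mm, height ≈ 22.3 mm.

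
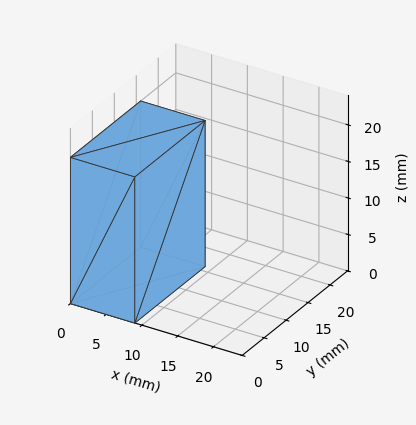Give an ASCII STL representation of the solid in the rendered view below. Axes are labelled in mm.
Reading the render: the shape is a rectangular box, roughly 9 × 16 mm footprint and 20 mm tall (dimensions read to the nearest mm from the axis ticks). For the STL, each face is triangulated and given an outward normal.

solid part
  facet normal 0.0000 0.0000 -1.0000
    outer loop
      vertex 9.000 16.000 0.000
      vertex 9.000 0.000 0.000
      vertex 0.000 0.000 0.000
    endloop
  endfacet
  facet normal 0.0000 0.0000 -1.0000
    outer loop
      vertex 0.000 16.000 0.000
      vertex 9.000 16.000 0.000
      vertex 0.000 0.000 0.000
    endloop
  endfacet
  facet normal 0.0000 0.0000 1.0000
    outer loop
      vertex 0.000 0.000 20.000
      vertex 9.000 0.000 20.000
      vertex 9.000 16.000 20.000
    endloop
  endfacet
  facet normal 0.0000 0.0000 1.0000
    outer loop
      vertex 0.000 0.000 20.000
      vertex 9.000 16.000 20.000
      vertex 0.000 16.000 20.000
    endloop
  endfacet
  facet normal 0.0000 -1.0000 0.0000
    outer loop
      vertex 0.000 0.000 0.000
      vertex 9.000 0.000 0.000
      vertex 9.000 0.000 20.000
    endloop
  endfacet
  facet normal 0.0000 -1.0000 0.0000
    outer loop
      vertex 0.000 0.000 0.000
      vertex 9.000 0.000 20.000
      vertex 0.000 0.000 20.000
    endloop
  endfacet
  facet normal 0.0000 1.0000 0.0000
    outer loop
      vertex 9.000 16.000 20.000
      vertex 9.000 16.000 0.000
      vertex 0.000 16.000 0.000
    endloop
  endfacet
  facet normal 0.0000 1.0000 0.0000
    outer loop
      vertex 0.000 16.000 20.000
      vertex 9.000 16.000 20.000
      vertex 0.000 16.000 0.000
    endloop
  endfacet
  facet normal -1.0000 0.0000 0.0000
    outer loop
      vertex 0.000 16.000 20.000
      vertex 0.000 16.000 0.000
      vertex 0.000 0.000 0.000
    endloop
  endfacet
  facet normal -1.0000 0.0000 0.0000
    outer loop
      vertex 0.000 0.000 20.000
      vertex 0.000 16.000 20.000
      vertex 0.000 0.000 0.000
    endloop
  endfacet
  facet normal 1.0000 0.0000 0.0000
    outer loop
      vertex 9.000 0.000 0.000
      vertex 9.000 16.000 0.000
      vertex 9.000 16.000 20.000
    endloop
  endfacet
  facet normal 1.0000 0.0000 0.0000
    outer loop
      vertex 9.000 0.000 0.000
      vertex 9.000 16.000 20.000
      vertex 9.000 0.000 20.000
    endloop
  endfacet
endsolid part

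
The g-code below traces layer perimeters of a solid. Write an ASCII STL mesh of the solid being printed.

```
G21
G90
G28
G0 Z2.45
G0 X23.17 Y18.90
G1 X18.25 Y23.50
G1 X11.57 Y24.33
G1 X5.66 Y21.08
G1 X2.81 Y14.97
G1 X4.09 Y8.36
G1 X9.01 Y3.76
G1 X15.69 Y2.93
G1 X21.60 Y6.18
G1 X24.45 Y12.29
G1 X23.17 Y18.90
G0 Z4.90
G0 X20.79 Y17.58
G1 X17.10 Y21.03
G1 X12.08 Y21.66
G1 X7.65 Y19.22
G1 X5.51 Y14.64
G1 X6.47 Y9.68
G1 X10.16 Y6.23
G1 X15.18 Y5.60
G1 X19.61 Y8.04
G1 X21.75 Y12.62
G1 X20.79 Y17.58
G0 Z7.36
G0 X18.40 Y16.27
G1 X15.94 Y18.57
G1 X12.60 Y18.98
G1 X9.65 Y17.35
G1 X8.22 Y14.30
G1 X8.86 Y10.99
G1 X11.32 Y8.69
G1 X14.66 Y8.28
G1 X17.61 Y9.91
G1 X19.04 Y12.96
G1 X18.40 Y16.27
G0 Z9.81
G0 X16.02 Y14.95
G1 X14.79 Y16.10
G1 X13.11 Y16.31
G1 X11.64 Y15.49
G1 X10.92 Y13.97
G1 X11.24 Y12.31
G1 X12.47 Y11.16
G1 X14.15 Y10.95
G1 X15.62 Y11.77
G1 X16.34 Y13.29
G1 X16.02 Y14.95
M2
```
solid part
  facet normal 0.0000 0.0000 -1.0000
    outer loop
      vertex 11.05 27.01 0.00
      vertex 19.41 25.97 0.00
      vertex 25.56 20.22 0.00
    endloop
  endfacet
  facet normal 0.0000 0.0000 -1.0000
    outer loop
      vertex 3.67 22.94 0.00
      vertex 11.05 27.01 0.00
      vertex 25.56 20.22 0.00
    endloop
  endfacet
  facet normal 0.0000 0.0000 -1.0000
    outer loop
      vertex 0.10 15.31 0.00
      vertex 3.67 22.94 0.00
      vertex 25.56 20.22 0.00
    endloop
  endfacet
  facet normal 0.0000 0.0000 -1.0000
    outer loop
      vertex 1.70 7.04 0.00
      vertex 0.10 15.31 0.00
      vertex 25.56 20.22 0.00
    endloop
  endfacet
  facet normal 0.0000 0.0000 -1.0000
    outer loop
      vertex 7.85 1.29 0.00
      vertex 1.70 7.04 0.00
      vertex 25.56 20.22 0.00
    endloop
  endfacet
  facet normal 0.0000 0.0000 -1.0000
    outer loop
      vertex 16.21 0.25 0.00
      vertex 7.85 1.29 0.00
      vertex 25.56 20.22 0.00
    endloop
  endfacet
  facet normal 0.0000 0.0000 -1.0000
    outer loop
      vertex 23.59 4.32 0.00
      vertex 16.21 0.25 0.00
      vertex 25.56 20.22 0.00
    endloop
  endfacet
  facet normal 0.0000 0.0000 -1.0000
    outer loop
      vertex 27.16 11.95 0.00
      vertex 23.59 4.32 0.00
      vertex 25.56 20.22 0.00
    endloop
  endfacet
  facet normal 0.4693 0.5020 0.7265
    outer loop
      vertex 25.56 20.22 0.00
      vertex 19.41 25.97 0.00
      vertex 13.63 13.63 12.26
    endloop
  endfacet
  facet normal 0.0848 0.6820 0.7264
    outer loop
      vertex 19.41 25.97 0.00
      vertex 11.05 27.01 0.00
      vertex 13.63 13.63 12.26
    endloop
  endfacet
  facet normal -0.3318 0.6017 0.7265
    outer loop
      vertex 11.05 27.01 0.00
      vertex 3.67 22.94 0.00
      vertex 13.63 13.63 12.26
    endloop
  endfacet
  facet normal -0.6223 0.2912 0.7266
    outer loop
      vertex 3.67 22.94 0.00
      vertex 0.10 15.31 0.00
      vertex 13.63 13.63 12.26
    endloop
  endfacet
  facet normal -0.6746 -0.1305 0.7266
    outer loop
      vertex 0.10 15.31 0.00
      vertex 1.70 7.04 0.00
      vertex 13.63 13.63 12.26
    endloop
  endfacet
  facet normal -0.4693 -0.5020 0.7265
    outer loop
      vertex 1.70 7.04 0.00
      vertex 7.85 1.29 0.00
      vertex 13.63 13.63 12.26
    endloop
  endfacet
  facet normal -0.0848 -0.6820 0.7264
    outer loop
      vertex 7.85 1.29 0.00
      vertex 16.21 0.25 0.00
      vertex 13.63 13.63 12.26
    endloop
  endfacet
  facet normal 0.3318 -0.6017 0.7265
    outer loop
      vertex 16.21 0.25 0.00
      vertex 23.59 4.32 0.00
      vertex 13.63 13.63 12.26
    endloop
  endfacet
  facet normal 0.6223 -0.2912 0.7266
    outer loop
      vertex 23.59 4.32 0.00
      vertex 27.16 11.95 0.00
      vertex 13.63 13.63 12.26
    endloop
  endfacet
  facet normal 0.6746 0.1305 0.7266
    outer loop
      vertex 27.16 11.95 0.00
      vertex 25.56 20.22 0.00
      vertex 13.63 13.63 12.26
    endloop
  endfacet
endsolid part

The G0 Z moves step by Δz≈2.45 mm. The G1 loops shrink linearly with z, so the solid tapers from its base footprint up to z≈12.3. Closing with a flat bottom cap and the tapered top and triangulating gives 18 facets — a regular 10-sided pyramid, base circumscribed radius ≈ 13.6 mm, apex at z ≈ 12.3 mm.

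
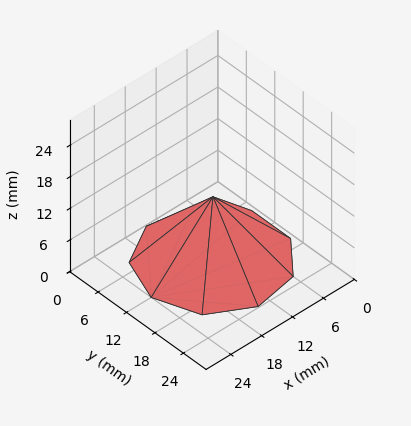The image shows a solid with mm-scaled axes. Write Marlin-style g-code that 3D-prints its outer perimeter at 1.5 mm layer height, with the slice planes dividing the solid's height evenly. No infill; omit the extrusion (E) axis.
Reading the render: the shape is a regular 9-sided pyramid, base circumscribed radius ≈ 12 mm, apex at z ≈ 12 mm (dimensions read to the nearest mm from the axis ticks). For the g-code, the solid's height is divided into equal slices at the stated Δz and each level perimeter traced with G1 moves after a G0 lift.

; perimeter-only toolpath
G21 ; units = mm
G90 ; absolute positioning
G28 ; home
; layer 1
G0 Z1.5
G0 X22.5 Y12.0
G1 X20.1 Y18.7
G1 X13.8 Y22.3
G1 X6.8 Y21.1
G1 X2.1 Y15.6
G1 X2.1 Y8.4
G1 X6.8 Y2.9
G1 X13.8 Y1.7
G1 X20.1 Y5.3
G1 X22.5 Y12.0
; layer 2
G0 Z3.0
G0 X21.0 Y12.0
G1 X18.9 Y17.8
G1 X13.6 Y20.9
G1 X7.5 Y19.8
G1 X3.5 Y15.1
G1 X3.5 Y8.9
G1 X7.5 Y4.2
G1 X13.6 Y3.1
G1 X18.9 Y6.2
G1 X21.0 Y12.0
; layer 3
G0 Z4.5
G0 X19.5 Y12.0
G1 X17.8 Y16.8
G1 X13.3 Y19.4
G1 X8.2 Y18.5
G1 X4.9 Y14.6
G1 X4.9 Y9.4
G1 X8.2 Y5.5
G1 X13.3 Y4.6
G1 X17.8 Y7.2
G1 X19.5 Y12.0
; layer 4
G0 Z6.0
G0 X18.0 Y12.0
G1 X16.6 Y15.8
G1 X13.1 Y17.9
G1 X9.0 Y17.2
G1 X6.3 Y14.1
G1 X6.3 Y9.9
G1 X9.0 Y6.8
G1 X13.1 Y6.1
G1 X16.6 Y8.2
G1 X18.0 Y12.0
; layer 5
G0 Z7.5
G0 X16.5 Y12.0
G1 X15.4 Y14.9
G1 X12.8 Y16.4
G1 X9.8 Y15.9
G1 X7.8 Y13.5
G1 X7.8 Y10.5
G1 X9.8 Y8.1
G1 X12.8 Y7.6
G1 X15.4 Y9.1
G1 X16.5 Y12.0
; layer 6
G0 Z9.0
G0 X15.0 Y12.0
G1 X14.3 Y13.9
G1 X12.5 Y14.9
G1 X10.5 Y14.6
G1 X9.2 Y13.0
G1 X9.2 Y11.0
G1 X10.5 Y9.4
G1 X12.5 Y9.1
G1 X14.3 Y10.1
G1 X15.0 Y12.0
; layer 7
G0 Z10.5
G0 X13.5 Y12.0
G1 X13.2 Y13.0
G1 X12.3 Y13.5
G1 X11.2 Y13.3
G1 X10.6 Y12.5
G1 X10.6 Y11.5
G1 X11.2 Y10.7
G1 X12.3 Y10.5
G1 X13.2 Y11.0
G1 X13.5 Y12.0
M2 ; end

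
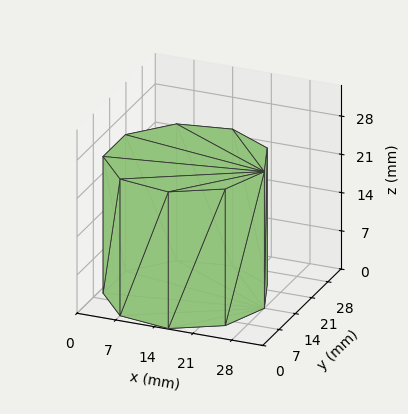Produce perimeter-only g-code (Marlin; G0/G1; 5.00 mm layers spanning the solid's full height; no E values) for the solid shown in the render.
Reading the render: the shape is a regular 9-sided prism (a cylinder approximated with 9 flat sides), circumscribed radius ≈ 14 mm, height ≈ 25 mm (dimensions read to the nearest mm from the axis ticks). For the g-code, the solid's height is divided into equal slices at the stated Δz and each level perimeter traced with G1 moves after a G0 lift.

; perimeter-only toolpath
G21 ; units = mm
G90 ; absolute positioning
G28 ; home
; layer 1
G0 Z5.00
G0 X28.00 Y14.00
G1 X24.72 Y23.00
G1 X16.43 Y27.79
G1 X7.00 Y26.12
G1 X0.84 Y18.79
G1 X0.84 Y9.21
G1 X7.00 Y1.88
G1 X16.43 Y0.21
G1 X24.72 Y5.00
G1 X28.00 Y14.00
; layer 2
G0 Z10.00
G0 X28.00 Y14.00
G1 X24.72 Y23.00
G1 X16.43 Y27.79
G1 X7.00 Y26.12
G1 X0.84 Y18.79
G1 X0.84 Y9.21
G1 X7.00 Y1.88
G1 X16.43 Y0.21
G1 X24.72 Y5.00
G1 X28.00 Y14.00
; layer 3
G0 Z15.00
G0 X28.00 Y14.00
G1 X24.72 Y23.00
G1 X16.43 Y27.79
G1 X7.00 Y26.12
G1 X0.84 Y18.79
G1 X0.84 Y9.21
G1 X7.00 Y1.88
G1 X16.43 Y0.21
G1 X24.72 Y5.00
G1 X28.00 Y14.00
; layer 4
G0 Z20.00
G0 X28.00 Y14.00
G1 X24.72 Y23.00
G1 X16.43 Y27.79
G1 X7.00 Y26.12
G1 X0.84 Y18.79
G1 X0.84 Y9.21
G1 X7.00 Y1.88
G1 X16.43 Y0.21
G1 X24.72 Y5.00
G1 X28.00 Y14.00
; layer 5
G0 Z25.00
G0 X28.00 Y14.00
G1 X24.72 Y23.00
G1 X16.43 Y27.79
G1 X7.00 Y26.12
G1 X0.84 Y18.79
G1 X0.84 Y9.21
G1 X7.00 Y1.88
G1 X16.43 Y0.21
G1 X24.72 Y5.00
G1 X28.00 Y14.00
M2 ; end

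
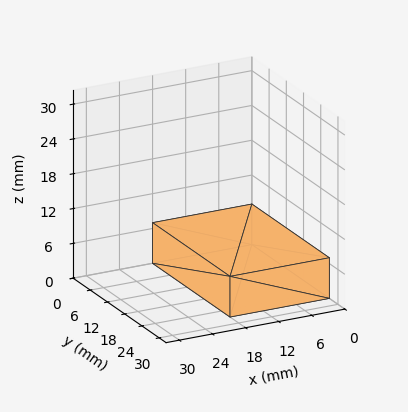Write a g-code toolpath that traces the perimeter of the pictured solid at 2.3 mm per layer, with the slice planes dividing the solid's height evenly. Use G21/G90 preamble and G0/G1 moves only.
Reading the render: the shape is a rectangular box, roughly 18 × 27 mm footprint and 7 mm tall (dimensions read to the nearest mm from the axis ticks). For the g-code, the solid's height is divided into equal slices at the stated Δz and each level perimeter traced with G1 moves after a G0 lift.

; perimeter-only toolpath
G21 ; units = mm
G90 ; absolute positioning
G28 ; home
; layer 1
G0 Z2.3
G0 X0.0 Y0.0
G1 X18.0 Y0.0
G1 X18.0 Y27.0
G1 X0.0 Y27.0
G1 X0.0 Y0.0
; layer 2
G0 Z4.7
G0 X0.0 Y0.0
G1 X18.0 Y0.0
G1 X18.0 Y27.0
G1 X0.0 Y27.0
G1 X0.0 Y0.0
; layer 3
G0 Z7.0
G0 X0.0 Y0.0
G1 X18.0 Y0.0
G1 X18.0 Y27.0
G1 X0.0 Y27.0
G1 X0.0 Y0.0
M2 ; end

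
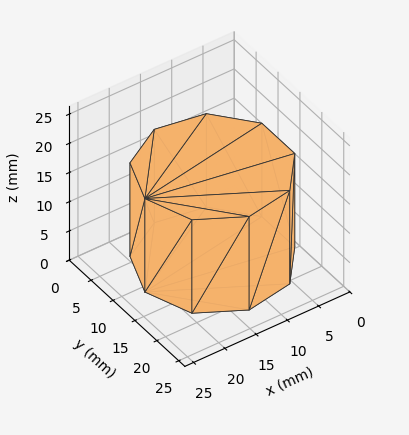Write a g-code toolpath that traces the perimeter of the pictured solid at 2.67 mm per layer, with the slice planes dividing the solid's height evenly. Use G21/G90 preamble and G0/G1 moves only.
Reading the render: the shape is a regular 9-sided prism (a cylinder approximated with 9 flat sides), circumscribed radius ≈ 11 mm, height ≈ 16 mm (dimensions read to the nearest mm from the axis ticks). For the g-code, the solid's height is divided into equal slices at the stated Δz and each level perimeter traced with G1 moves after a G0 lift.

; perimeter-only toolpath
G21 ; units = mm
G90 ; absolute positioning
G28 ; home
; layer 1
G0 Z2.67
G0 X22.00 Y11.00
G1 X19.43 Y18.07
G1 X12.91 Y21.83
G1 X5.50 Y20.53
G1 X0.66 Y14.76
G1 X0.66 Y7.24
G1 X5.50 Y1.47
G1 X12.91 Y0.17
G1 X19.43 Y3.93
G1 X22.00 Y11.00
; layer 2
G0 Z5.33
G0 X22.00 Y11.00
G1 X19.43 Y18.07
G1 X12.91 Y21.83
G1 X5.50 Y20.53
G1 X0.66 Y14.76
G1 X0.66 Y7.24
G1 X5.50 Y1.47
G1 X12.91 Y0.17
G1 X19.43 Y3.93
G1 X22.00 Y11.00
; layer 3
G0 Z8.00
G0 X22.00 Y11.00
G1 X19.43 Y18.07
G1 X12.91 Y21.83
G1 X5.50 Y20.53
G1 X0.66 Y14.76
G1 X0.66 Y7.24
G1 X5.50 Y1.47
G1 X12.91 Y0.17
G1 X19.43 Y3.93
G1 X22.00 Y11.00
; layer 4
G0 Z10.67
G0 X22.00 Y11.00
G1 X19.43 Y18.07
G1 X12.91 Y21.83
G1 X5.50 Y20.53
G1 X0.66 Y14.76
G1 X0.66 Y7.24
G1 X5.50 Y1.47
G1 X12.91 Y0.17
G1 X19.43 Y3.93
G1 X22.00 Y11.00
; layer 5
G0 Z13.33
G0 X22.00 Y11.00
G1 X19.43 Y18.07
G1 X12.91 Y21.83
G1 X5.50 Y20.53
G1 X0.66 Y14.76
G1 X0.66 Y7.24
G1 X5.50 Y1.47
G1 X12.91 Y0.17
G1 X19.43 Y3.93
G1 X22.00 Y11.00
; layer 6
G0 Z16.00
G0 X22.00 Y11.00
G1 X19.43 Y18.07
G1 X12.91 Y21.83
G1 X5.50 Y20.53
G1 X0.66 Y14.76
G1 X0.66 Y7.24
G1 X5.50 Y1.47
G1 X12.91 Y0.17
G1 X19.43 Y3.93
G1 X22.00 Y11.00
M2 ; end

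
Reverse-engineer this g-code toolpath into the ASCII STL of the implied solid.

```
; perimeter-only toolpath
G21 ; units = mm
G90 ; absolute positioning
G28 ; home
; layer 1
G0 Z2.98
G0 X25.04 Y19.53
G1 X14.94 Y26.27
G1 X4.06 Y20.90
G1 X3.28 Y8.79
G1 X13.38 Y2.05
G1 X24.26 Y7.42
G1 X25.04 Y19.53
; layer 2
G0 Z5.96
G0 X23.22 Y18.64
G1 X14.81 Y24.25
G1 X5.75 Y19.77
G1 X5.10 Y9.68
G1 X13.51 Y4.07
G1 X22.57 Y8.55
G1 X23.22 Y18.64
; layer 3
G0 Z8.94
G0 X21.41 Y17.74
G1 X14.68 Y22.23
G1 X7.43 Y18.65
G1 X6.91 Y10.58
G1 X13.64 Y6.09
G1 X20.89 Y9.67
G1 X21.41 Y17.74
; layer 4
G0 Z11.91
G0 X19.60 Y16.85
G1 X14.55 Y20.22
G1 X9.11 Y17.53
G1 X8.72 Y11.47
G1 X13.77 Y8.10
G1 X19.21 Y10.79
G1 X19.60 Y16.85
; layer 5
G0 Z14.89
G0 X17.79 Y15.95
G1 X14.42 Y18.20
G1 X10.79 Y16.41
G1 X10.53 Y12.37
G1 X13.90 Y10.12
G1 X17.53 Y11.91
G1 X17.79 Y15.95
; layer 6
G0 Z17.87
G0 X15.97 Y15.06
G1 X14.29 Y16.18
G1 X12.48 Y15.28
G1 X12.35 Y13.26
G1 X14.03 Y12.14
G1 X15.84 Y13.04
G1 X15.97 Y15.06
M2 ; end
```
solid part
  facet normal 0.0000 0.0000 -1.0000
    outer loop
      vertex 2.38 22.02 0.00
      vertex 15.07 28.29 0.00
      vertex 26.85 20.43 0.00
    endloop
  endfacet
  facet normal 0.0000 0.0000 -1.0000
    outer loop
      vertex 1.47 7.89 0.00
      vertex 2.38 22.02 0.00
      vertex 26.85 20.43 0.00
    endloop
  endfacet
  facet normal 0.0000 0.0000 -1.0000
    outer loop
      vertex 13.25 0.03 0.00
      vertex 1.47 7.89 0.00
      vertex 26.85 20.43 0.00
    endloop
  endfacet
  facet normal 0.0000 0.0000 -1.0000
    outer loop
      vertex 25.94 6.30 0.00
      vertex 13.25 0.03 0.00
      vertex 26.85 20.43 0.00
    endloop
  endfacet
  facet normal 0.4785 0.7171 0.5068
    outer loop
      vertex 26.85 20.43 0.00
      vertex 15.07 28.29 0.00
      vertex 14.16 14.16 20.85
    endloop
  endfacet
  facet normal -0.3818 0.7728 0.5070
    outer loop
      vertex 15.07 28.29 0.00
      vertex 2.38 22.02 0.00
      vertex 14.16 14.16 20.85
    endloop
  endfacet
  facet normal -0.8602 0.0554 0.5069
    outer loop
      vertex 2.38 22.02 0.00
      vertex 1.47 7.89 0.00
      vertex 14.16 14.16 20.85
    endloop
  endfacet
  facet normal -0.4785 -0.7171 0.5068
    outer loop
      vertex 1.47 7.89 0.00
      vertex 13.25 0.03 0.00
      vertex 14.16 14.16 20.85
    endloop
  endfacet
  facet normal 0.3818 -0.7728 0.5070
    outer loop
      vertex 13.25 0.03 0.00
      vertex 25.94 6.30 0.00
      vertex 14.16 14.16 20.85
    endloop
  endfacet
  facet normal 0.8602 -0.0554 0.5069
    outer loop
      vertex 25.94 6.30 0.00
      vertex 26.85 20.43 0.00
      vertex 14.16 14.16 20.85
    endloop
  endfacet
endsolid part

The G0 Z moves step by Δz≈2.98 mm. The G1 loops shrink linearly with z, so the solid tapers from its base footprint up to z≈20.9. Closing with a flat bottom cap and the tapered top and triangulating gives 10 facets — a regular 6-sided pyramid, base circumscribed radius ≈ 14.2 mm, apex at z ≈ 20.9 mm.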